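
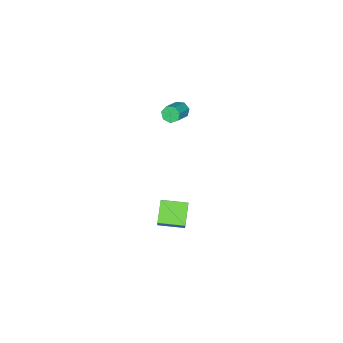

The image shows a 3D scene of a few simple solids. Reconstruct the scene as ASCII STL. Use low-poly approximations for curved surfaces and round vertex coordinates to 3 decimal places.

solid 
facet normal -0.871 -0.117 -0.477
outer loop
vertex 1.953 -0.624 3.241
vertex 1.707 -0.325 3.617
vertex 1.938 -0.164 3.156
endloop
endfacet
facet normal 0.490 -0.143 -0.860
outer loop
vertex 1.953 -0.624 3.241
vertex 1.938 -0.164 3.156
vertex 3.059 -0.474 3.847
endloop
endfacet
facet normal 0.490 -0.143 -0.860
outer loop
vertex 3.059 -0.474 3.847
vertex 1.938 -0.164 3.156
vertex 3.044 -0.014 3.762
endloop
endfacet
facet normal 0.871 0.117 0.477
outer loop
vertex 3.059 -0.474 3.847
vertex 3.044 -0.014 3.762
vertex 2.813 -0.175 4.223
endloop
endfacet
facet normal -0.871 -0.118 -0.478
outer loop
vertex 1.938 -0.164 3.156
vertex 1.707 -0.325 3.617
vertex 1.748 0.176 3.418
endloop
endfacet
facet normal 0.280 0.679 -0.679
outer loop
vertex 1.938 -0.164 3.156
vertex 1.748 0.176 3.418
vertex 3.044 -0.014 3.762
endloop
endfacet
facet normal 0.280 0.680 -0.678
outer loop
vertex 3.044 -0.014 3.762
vertex 1.748 0.176 3.418
vertex 2.854 0.325 4.024
endloop
endfacet
facet normal 0.870 0.119 0.478
outer loop
vertex 3.044 -0.014 3.762
vertex 2.854 0.325 4.024
vertex 2.813 -0.175 4.223
endloop
endfacet
facet normal -0.871 -0.118 -0.476
outer loop
vertex 1.748 0.176 3.418
vertex 1.707 -0.325 3.617
vertex 1.528 0.138 3.83
endloop
endfacet
facet normal -0.142 0.990 0.016
outer loop
vertex 1.748 0.176 3.418
vertex 1.528 0.138 3.83
vertex 2.854 0.325 4.024
endloop
endfacet
facet normal -0.142 0.990 0.013
outer loop
vertex 2.854 0.325 4.024
vertex 1.528 0.138 3.83
vertex 2.634 0.288 4.436
endloop
endfacet
facet normal 0.872 0.118 0.476
outer loop
vertex 2.854 0.325 4.024
vertex 2.634 0.288 4.436
vertex 2.813 -0.175 4.223
endloop
endfacet
facet normal -0.871 -0.117 -0.478
outer loop
vertex 1.528 0.138 3.83
vertex 1.707 -0.325 3.617
vertex 1.442 -0.248 4.081
endloop
endfacet
facet normal -0.457 0.554 0.696
outer loop
vertex 1.528 0.138 3.83
vertex 1.442 -0.248 4.081
vertex 2.634 0.288 4.436
endloop
endfacet
facet normal -0.456 0.553 0.697
outer loop
vertex 2.634 0.288 4.436
vertex 1.442 -0.248 4.081
vertex 2.548 -0.099 4.687
endloop
endfacet
facet normal 0.871 0.117 0.478
outer loop
vertex 2.634 0.288 4.436
vertex 2.548 -0.099 4.687
vertex 2.813 -0.175 4.223
endloop
endfacet
facet normal -0.871 -0.118 -0.478
outer loop
vertex 1.442 -0.248 4.081
vertex 1.707 -0.325 3.617
vertex 1.556 -0.692 3.983
endloop
endfacet
facet normal -0.427 -0.298 0.853
outer loop
vertex 1.442 -0.248 4.081
vertex 1.556 -0.692 3.983
vertex 2.548 -0.099 4.687
endloop
endfacet
facet normal -0.427 -0.299 0.853
outer loop
vertex 2.548 -0.099 4.687
vertex 1.556 -0.692 3.983
vertex 2.662 -0.542 4.589
endloop
endfacet
facet normal 0.870 0.118 0.478
outer loop
vertex 2.548 -0.099 4.687
vertex 2.662 -0.542 4.589
vertex 2.813 -0.175 4.223
endloop
endfacet
facet normal -0.870 -0.118 -0.478
outer loop
vertex 1.556 -0.692 3.983
vertex 1.707 -0.325 3.617
vertex 1.784 -0.859 3.609
endloop
endfacet
facet normal -0.076 -0.927 0.368
outer loop
vertex 1.556 -0.692 3.983
vertex 1.784 -0.859 3.609
vertex 2.662 -0.542 4.589
endloop
endfacet
facet normal -0.077 -0.926 0.369
outer loop
vertex 2.662 -0.542 4.589
vertex 1.784 -0.859 3.609
vertex 2.89 -0.71 4.215
endloop
endfacet
facet normal 0.871 0.118 0.478
outer loop
vertex 2.662 -0.542 4.589
vertex 2.89 -0.71 4.215
vertex 2.813 -0.175 4.223
endloop
endfacet
facet normal -0.871 -0.119 -0.476
outer loop
vertex 1.784 -0.859 3.609
vertex 1.707 -0.325 3.617
vertex 1.953 -0.624 3.241
endloop
endfacet
facet normal 0.332 -0.857 -0.395
outer loop
vertex 1.784 -0.859 3.609
vertex 1.953 -0.624 3.241
vertex 2.89 -0.71 4.215
endloop
endfacet
facet normal 0.333 -0.856 -0.396
outer loop
vertex 2.89 -0.71 4.215
vertex 1.953 -0.624 3.241
vertex 3.059 -0.474 3.847
endloop
endfacet
facet normal 0.871 0.118 0.476
outer loop
vertex 2.89 -0.71 4.215
vertex 3.059 -0.474 3.847
vertex 2.813 -0.175 4.223
endloop
endfacet
facet normal -0.755 -0.384 0.532
outer loop
vertex 3.836 -0.101 -2.557
vertex 3.103 1.192 -2.664
vertex 3.441 -0.388 -3.325
endloop
endfacet
facet normal 0.491 -0.868 0.072
outer loop
vertex 4.537 0.168 -4.096
vertex 3.836 -0.101 -2.557
vertex 3.441 -0.388 -3.325
endloop
endfacet
facet normal -0.756 -0.384 0.530
outer loop
vertex 3.441 -0.388 -3.325
vertex 3.103 1.192 -2.664
vertex 2.709 0.905 -3.433
endloop
endfacet
facet normal -0.433 -0.316 -0.844
outer loop
vertex 2.709 0.905 -3.433
vertex 4.537 0.168 -4.096
vertex 3.441 -0.388 -3.325
endloop
endfacet
facet normal 0.434 0.316 0.844
outer loop
vertex 3.836 -0.101 -2.557
vertex 4.199 1.748 -3.435
vertex 3.103 1.192 -2.664
endloop
endfacet
facet normal 0.491 -0.868 0.072
outer loop
vertex 4.931 0.455 -3.327
vertex 3.836 -0.101 -2.557
vertex 4.537 0.168 -4.096
endloop
endfacet
facet normal 0.433 0.316 0.844
outer loop
vertex 4.931 0.455 -3.327
vertex 4.199 1.748 -3.435
vertex 3.836 -0.101 -2.557
endloop
endfacet
facet normal -0.491 0.868 -0.072
outer loop
vertex 3.103 1.192 -2.664
vertex 4.199 1.748 -3.435
vertex 2.709 0.905 -3.433
endloop
endfacet
facet normal -0.433 -0.316 -0.844
outer loop
vertex 3.804 1.461 -4.203
vertex 4.537 0.168 -4.096
vertex 2.709 0.905 -3.433
endloop
endfacet
facet normal -0.491 0.868 -0.072
outer loop
vertex 2.709 0.905 -3.433
vertex 4.199 1.748 -3.435
vertex 3.804 1.461 -4.203
endloop
endfacet
facet normal 0.755 0.384 -0.531
outer loop
vertex 3.804 1.461 -4.203
vertex 4.931 0.455 -3.327
vertex 4.537 0.168 -4.096
endloop
endfacet
facet normal 0.755 0.383 -0.532
outer loop
vertex 4.199 1.748 -3.435
vertex 4.931 0.455 -3.327
vertex 3.804 1.461 -4.203
endloop
endfacet

endsolid


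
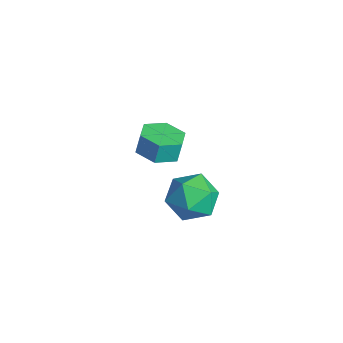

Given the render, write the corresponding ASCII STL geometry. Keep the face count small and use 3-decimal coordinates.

solid 
facet normal -0.441 0.888 0.135
outer loop
vertex 2.482 -0.058 1.607
vertex 1.415 -0.554 1.384
vertex 1.834 -0.516 2.506
endloop
endfacet
facet normal 0.149 0.833 0.532
outer loop
vertex 2.482 -0.058 1.607
vertex 1.834 -0.516 2.506
vertex 3.018 -0.702 2.465
endloop
endfacet
facet normal 0.699 0.709 0.095
outer loop
vertex 2.482 -0.058 1.607
vertex 3.018 -0.702 2.465
vertex 3.33 -0.855 1.317
endloop
endfacet
facet normal 0.449 0.686 -0.572
outer loop
vertex 2.482 -0.058 1.607
vertex 3.33 -0.855 1.317
vertex 2.339 -0.763 0.649
endloop
endfacet
facet normal -0.256 0.796 -0.548
outer loop
vertex 2.482 -0.058 1.607
vertex 2.339 -0.763 0.649
vertex 1.415 -0.554 1.384
endloop
endfacet
facet normal 0.075 0.267 0.961
outer loop
vertex 3.018 -0.702 2.465
vertex 1.834 -0.516 2.506
vertex 2.281 -1.597 2.771
endloop
endfacet
facet normal -0.880 0.355 0.316
outer loop
vertex 1.834 -0.516 2.506
vertex 1.415 -0.554 1.384
vertex 1.29 -1.505 2.103
endloop
endfacet
facet normal -0.580 0.208 -0.788
outer loop
vertex 1.415 -0.554 1.384
vertex 2.339 -0.763 0.649
vertex 1.602 -1.658 0.955
endloop
endfacet
facet normal 0.561 0.029 -0.828
outer loop
vertex 2.339 -0.763 0.649
vertex 3.33 -0.855 1.317
vertex 2.786 -1.844 0.914
endloop
endfacet
facet normal 0.965 0.065 0.254
outer loop
vertex 3.33 -0.855 1.317
vertex 3.018 -0.702 2.465
vertex 3.205 -1.806 2.036
endloop
endfacet
facet normal -0.449 -0.686 0.572
outer loop
vertex 2.138 -2.302 1.813
vertex 2.281 -1.597 2.771
vertex 1.29 -1.505 2.103
endloop
endfacet
facet normal -0.699 -0.709 -0.095
outer loop
vertex 2.138 -2.302 1.813
vertex 1.29 -1.505 2.103
vertex 1.602 -1.658 0.955
endloop
endfacet
facet normal -0.149 -0.833 -0.532
outer loop
vertex 2.138 -2.302 1.813
vertex 1.602 -1.658 0.955
vertex 2.786 -1.844 0.914
endloop
endfacet
facet normal 0.441 -0.888 -0.135
outer loop
vertex 2.138 -2.302 1.813
vertex 2.786 -1.844 0.914
vertex 3.205 -1.806 2.036
endloop
endfacet
facet normal 0.256 -0.796 0.548
outer loop
vertex 2.138 -2.302 1.813
vertex 3.205 -1.806 2.036
vertex 2.281 -1.597 2.771
endloop
endfacet
facet normal -0.561 -0.029 0.828
outer loop
vertex 1.29 -1.505 2.103
vertex 2.281 -1.597 2.771
vertex 1.834 -0.516 2.506
endloop
endfacet
facet normal -0.965 -0.065 -0.254
outer loop
vertex 1.602 -1.658 0.955
vertex 1.29 -1.505 2.103
vertex 1.415 -0.554 1.384
endloop
endfacet
facet normal -0.075 -0.267 -0.961
outer loop
vertex 2.786 -1.844 0.914
vertex 1.602 -1.658 0.955
vertex 2.339 -0.763 0.649
endloop
endfacet
facet normal 0.880 -0.355 -0.316
outer loop
vertex 3.205 -1.806 2.036
vertex 2.786 -1.844 0.914
vertex 3.33 -0.855 1.317
endloop
endfacet
facet normal 0.580 -0.208 0.788
outer loop
vertex 2.281 -1.597 2.771
vertex 3.205 -1.806 2.036
vertex 3.018 -0.702 2.465
endloop
endfacet
facet normal 0.075 -0.267 -0.961
outer loop
vertex -1.53 0.122 -0.182
vertex -2.482 -0.296 -0.14
vertex -2.363 0.702 -0.408
endloop
endfacet
facet normal 0.594 0.786 -0.172
outer loop
vertex -1.53 0.122 -0.182
vertex -2.363 0.702 -0.408
vertex -1.607 0.394 0.798
endloop
endfacet
facet normal 0.594 0.786 -0.172
outer loop
vertex -1.607 0.394 0.798
vertex -2.363 0.702 -0.408
vertex -2.44 0.974 0.572
endloop
endfacet
facet normal -0.075 0.267 0.961
outer loop
vertex -1.607 0.394 0.798
vertex -2.44 0.974 0.572
vertex -2.558 -0.024 0.84
endloop
endfacet
facet normal 0.075 -0.267 -0.961
outer loop
vertex -2.363 0.702 -0.408
vertex -2.482 -0.296 -0.14
vertex -3.315 0.284 -0.366
endloop
endfacet
facet normal -0.397 0.876 -0.274
outer loop
vertex -2.363 0.702 -0.408
vertex -3.315 0.284 -0.366
vertex -2.44 0.974 0.572
endloop
endfacet
facet normal -0.397 0.876 -0.274
outer loop
vertex -2.44 0.974 0.572
vertex -3.315 0.284 -0.366
vertex -3.391 0.556 0.614
endloop
endfacet
facet normal -0.075 0.267 0.961
outer loop
vertex -2.44 0.974 0.572
vertex -3.391 0.556 0.614
vertex -2.558 -0.024 0.84
endloop
endfacet
facet normal 0.075 -0.267 -0.961
outer loop
vertex -3.315 0.284 -0.366
vertex -2.482 -0.296 -0.14
vertex -3.433 -0.714 -0.098
endloop
endfacet
facet normal -0.991 0.090 -0.102
outer loop
vertex -3.315 0.284 -0.366
vertex -3.433 -0.714 -0.098
vertex -3.391 0.556 0.614
endloop
endfacet
facet normal -0.991 0.090 -0.103
outer loop
vertex -3.391 0.556 0.614
vertex -3.433 -0.714 -0.098
vertex -3.51 -0.442 0.882
endloop
endfacet
facet normal -0.075 0.267 0.961
outer loop
vertex -3.391 0.556 0.614
vertex -3.51 -0.442 0.882
vertex -2.558 -0.024 0.84
endloop
endfacet
facet normal 0.075 -0.267 -0.961
outer loop
vertex -3.433 -0.714 -0.098
vertex -2.482 -0.296 -0.14
vertex -2.6 -1.294 0.128
endloop
endfacet
facet normal -0.594 -0.786 0.172
outer loop
vertex -3.433 -0.714 -0.098
vertex -2.6 -1.294 0.128
vertex -3.51 -0.442 0.882
endloop
endfacet
facet normal -0.594 -0.786 0.172
outer loop
vertex -3.51 -0.442 0.882
vertex -2.6 -1.294 0.128
vertex -2.677 -1.022 1.108
endloop
endfacet
facet normal -0.075 0.267 0.961
outer loop
vertex -3.51 -0.442 0.882
vertex -2.677 -1.022 1.108
vertex -2.558 -0.024 0.84
endloop
endfacet
facet normal 0.075 -0.267 -0.961
outer loop
vertex -2.6 -1.294 0.128
vertex -2.482 -0.296 -0.14
vertex -1.649 -0.876 0.086
endloop
endfacet
facet normal 0.397 -0.876 0.274
outer loop
vertex -2.6 -1.294 0.128
vertex -1.649 -0.876 0.086
vertex -2.677 -1.022 1.108
endloop
endfacet
facet normal 0.397 -0.876 0.274
outer loop
vertex -2.677 -1.022 1.108
vertex -1.649 -0.876 0.086
vertex -1.725 -0.604 1.066
endloop
endfacet
facet normal -0.075 0.267 0.961
outer loop
vertex -2.677 -1.022 1.108
vertex -1.725 -0.604 1.066
vertex -2.558 -0.024 0.84
endloop
endfacet
facet normal 0.075 -0.267 -0.961
outer loop
vertex -1.649 -0.876 0.086
vertex -2.482 -0.296 -0.14
vertex -1.53 0.122 -0.182
endloop
endfacet
facet normal 0.991 -0.091 0.102
outer loop
vertex -1.649 -0.876 0.086
vertex -1.53 0.122 -0.182
vertex -1.725 -0.604 1.066
endloop
endfacet
facet normal 0.991 -0.090 0.103
outer loop
vertex -1.725 -0.604 1.066
vertex -1.53 0.122 -0.182
vertex -1.607 0.394 0.798
endloop
endfacet
facet normal -0.075 0.267 0.961
outer loop
vertex -1.725 -0.604 1.066
vertex -1.607 0.394 0.798
vertex -2.558 -0.024 0.84
endloop
endfacet

endsolid


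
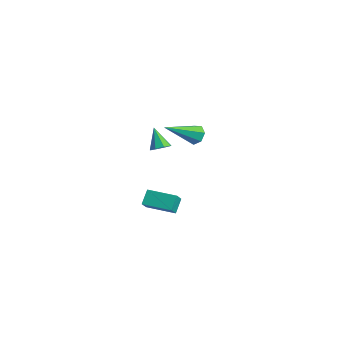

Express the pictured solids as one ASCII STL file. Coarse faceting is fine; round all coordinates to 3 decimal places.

solid 
facet normal -0.366 0.553 0.748
outer loop
vertex -2.98 2.26 -2.072
vertex -1.832 3.171 -2.183
vertex -3.43 2.755 -2.658
endloop
endfacet
facet normal -0.781 -0.620 0.076
outer loop
vertex -3.108 2.269 -3.317
vertex -2.98 2.26 -2.072
vertex -3.43 2.755 -2.658
endloop
endfacet
facet normal -0.366 0.553 0.748
outer loop
vertex -3.43 2.755 -2.658
vertex -1.832 3.171 -2.183
vertex -2.282 3.667 -2.77
endloop
endfacet
facet normal -0.507 0.557 -0.658
outer loop
vertex -2.282 3.667 -2.77
vertex -3.108 2.269 -3.317
vertex -3.43 2.755 -2.658
endloop
endfacet
facet normal 0.506 -0.557 0.658
outer loop
vertex -2.98 2.26 -2.072
vertex -1.51 2.685 -2.842
vertex -1.832 3.171 -2.183
endloop
endfacet
facet normal -0.782 -0.619 0.076
outer loop
vertex -2.658 1.773 -2.73
vertex -2.98 2.26 -2.072
vertex -3.108 2.269 -3.317
endloop
endfacet
facet normal 0.506 -0.556 0.659
outer loop
vertex -2.658 1.773 -2.73
vertex -1.51 2.685 -2.842
vertex -2.98 2.26 -2.072
endloop
endfacet
facet normal 0.781 0.620 -0.075
outer loop
vertex -1.832 3.171 -2.183
vertex -1.51 2.685 -2.842
vertex -2.282 3.667 -2.77
endloop
endfacet
facet normal -0.505 0.557 -0.659
outer loop
vertex -1.96 3.18 -3.428
vertex -3.108 2.269 -3.317
vertex -2.282 3.667 -2.77
endloop
endfacet
facet normal 0.781 0.620 -0.076
outer loop
vertex -2.282 3.667 -2.77
vertex -1.51 2.685 -2.842
vertex -1.96 3.18 -3.428
endloop
endfacet
facet normal 0.366 -0.553 -0.748
outer loop
vertex -1.96 3.18 -3.428
vertex -2.658 1.773 -2.73
vertex -3.108 2.269 -3.317
endloop
endfacet
facet normal 0.366 -0.553 -0.748
outer loop
vertex -1.51 2.685 -2.842
vertex -2.658 1.773 -2.73
vertex -1.96 3.18 -3.428
endloop
endfacet
facet normal -0.045 0.865 -0.500
outer loop
vertex -2.689 4.579 0.404
vertex -2.917 4.842 0.88
vertex -2.35 4.784 0.728
endloop
endfacet
facet normal 0.735 -0.510 -0.446
outer loop
vertex -2.689 4.579 0.404
vertex -2.35 4.784 0.728
vertex -2.823 3.078 1.9
endloop
endfacet
facet normal -0.045 0.865 -0.500
outer loop
vertex -2.35 4.784 0.728
vertex -2.917 4.842 0.88
vertex -2.438 5.033 1.167
endloop
endfacet
facet normal 0.964 -0.097 0.248
outer loop
vertex -2.35 4.784 0.728
vertex -2.438 5.033 1.167
vertex -2.823 3.078 1.9
endloop
endfacet
facet normal -0.045 0.865 -0.500
outer loop
vertex -2.438 5.033 1.167
vertex -2.917 4.842 0.88
vertex -2.887 5.138 1.389
endloop
endfacet
facet normal 0.474 0.226 0.851
outer loop
vertex -2.438 5.033 1.167
vertex -2.887 5.138 1.389
vertex -2.823 3.078 1.9
endloop
endfacet
facet normal -0.046 0.865 -0.500
outer loop
vertex -2.887 5.138 1.389
vertex -2.917 4.842 0.88
vertex -3.358 5.02 1.228
endloop
endfacet
facet normal -0.363 0.214 0.907
outer loop
vertex -2.887 5.138 1.389
vertex -3.358 5.02 1.228
vertex -2.823 3.078 1.9
endloop
endfacet
facet normal -0.046 0.865 -0.500
outer loop
vertex -3.358 5.02 1.228
vertex -2.917 4.842 0.88
vertex -3.498 4.768 0.805
endloop
endfacet
facet normal -0.918 -0.123 0.377
outer loop
vertex -3.358 5.02 1.228
vertex -3.498 4.768 0.805
vertex -2.823 3.078 1.9
endloop
endfacet
facet normal -0.046 0.865 -0.499
outer loop
vertex -3.498 4.768 0.805
vertex -2.917 4.842 0.88
vertex -3.199 4.572 0.438
endloop
endfacet
facet normal -0.773 -0.532 -0.345
outer loop
vertex -3.498 4.768 0.805
vertex -3.199 4.572 0.438
vertex -2.823 3.078 1.9
endloop
endfacet
facet normal -0.045 0.865 -0.500
outer loop
vertex -3.199 4.572 0.438
vertex -2.917 4.842 0.88
vertex -2.689 4.579 0.404
endloop
endfacet
facet normal -0.038 -0.704 -0.709
outer loop
vertex -3.199 4.572 0.438
vertex -2.689 4.579 0.404
vertex -2.823 3.078 1.9
endloop
endfacet
facet normal 0.555 -0.033 -0.831
outer loop
vertex 1.548 0.816 3.383
vertex 1.207 0.521 3.167
vertex 1.28 1.015 3.196
endloop
endfacet
facet normal 0.207 0.803 0.559
outer loop
vertex 1.548 0.816 3.383
vertex 1.28 1.015 3.196
vertex 0.573 0.559 4.113
endloop
endfacet
facet normal 0.555 -0.033 -0.831
outer loop
vertex 1.28 1.015 3.196
vertex 1.207 0.521 3.167
vertex 0.969 0.925 2.992
endloop
endfacet
facet normal -0.373 0.913 0.166
outer loop
vertex 1.28 1.015 3.196
vertex 0.969 0.925 2.992
vertex 0.573 0.559 4.113
endloop
endfacet
facet normal 0.556 -0.032 -0.830
outer loop
vertex 0.969 0.925 2.992
vertex 1.207 0.521 3.167
vertex 0.798 0.598 2.89
endloop
endfacet
facet normal -0.858 0.493 -0.142
outer loop
vertex 0.969 0.925 2.992
vertex 0.798 0.598 2.89
vertex 0.573 0.559 4.113
endloop
endfacet
facet normal 0.556 -0.032 -0.830
outer loop
vertex 0.798 0.598 2.89
vertex 1.207 0.521 3.167
vertex 0.866 0.227 2.95
endloop
endfacet
facet normal -0.961 -0.206 -0.183
outer loop
vertex 0.798 0.598 2.89
vertex 0.866 0.227 2.95
vertex 0.573 0.559 4.113
endloop
endfacet
facet normal 0.556 -0.032 -0.831
outer loop
vertex 0.866 0.227 2.95
vertex 1.207 0.521 3.167
vertex 1.134 0.028 3.137
endloop
endfacet
facet normal -0.624 -0.779 0.065
outer loop
vertex 0.866 0.227 2.95
vertex 1.134 0.028 3.137
vertex 0.573 0.559 4.113
endloop
endfacet
facet normal 0.556 -0.032 -0.830
outer loop
vertex 1.134 0.028 3.137
vertex 1.207 0.521 3.167
vertex 1.445 0.118 3.342
endloop
endfacet
facet normal -0.045 -0.888 0.458
outer loop
vertex 1.134 0.028 3.137
vertex 1.445 0.118 3.342
vertex 0.573 0.559 4.113
endloop
endfacet
facet normal 0.556 -0.032 -0.830
outer loop
vertex 1.445 0.118 3.342
vertex 1.207 0.521 3.167
vertex 1.616 0.444 3.444
endloop
endfacet
facet normal 0.439 -0.470 0.766
outer loop
vertex 1.445 0.118 3.342
vertex 1.616 0.444 3.444
vertex 0.573 0.559 4.113
endloop
endfacet
facet normal 0.556 -0.035 -0.830
outer loop
vertex 1.616 0.444 3.444
vertex 1.207 0.521 3.167
vertex 1.548 0.816 3.383
endloop
endfacet
facet normal 0.543 0.232 0.807
outer loop
vertex 1.616 0.444 3.444
vertex 1.548 0.816 3.383
vertex 0.573 0.559 4.113
endloop
endfacet

endsolid


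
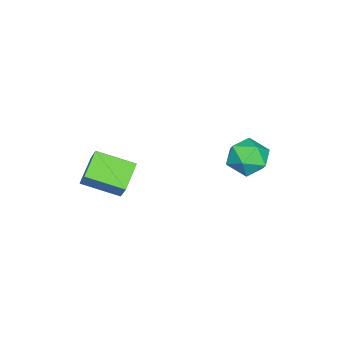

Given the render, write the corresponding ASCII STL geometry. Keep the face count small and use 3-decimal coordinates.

solid 
facet normal -0.386 -0.390 -0.836
outer loop
vertex 2.309 -3.652 -2.802
vertex 1.919 -1.932 -3.424
vertex 3.648 -3.584 -3.452
endloop
endfacet
facet normal 0.208 -0.920 0.332
outer loop
vertex 4.081 -3.148 -2.516
vertex 2.309 -3.652 -2.802
vertex 3.648 -3.584 -3.452
endloop
endfacet
facet normal -0.386 -0.390 -0.836
outer loop
vertex 3.648 -3.584 -3.452
vertex 1.919 -1.932 -3.424
vertex 3.258 -1.864 -4.074
endloop
endfacet
facet normal 0.898 0.046 -0.437
outer loop
vertex 3.258 -1.864 -4.074
vertex 4.081 -3.148 -2.516
vertex 3.648 -3.584 -3.452
endloop
endfacet
facet normal -0.898 -0.046 0.437
outer loop
vertex 2.309 -3.652 -2.802
vertex 2.352 -1.496 -2.488
vertex 1.919 -1.932 -3.424
endloop
endfacet
facet normal 0.208 -0.920 0.332
outer loop
vertex 2.742 -3.216 -1.866
vertex 2.309 -3.652 -2.802
vertex 4.081 -3.148 -2.516
endloop
endfacet
facet normal -0.898 -0.046 0.437
outer loop
vertex 2.742 -3.216 -1.866
vertex 2.352 -1.496 -2.488
vertex 2.309 -3.652 -2.802
endloop
endfacet
facet normal -0.208 0.920 -0.332
outer loop
vertex 1.919 -1.932 -3.424
vertex 2.352 -1.496 -2.488
vertex 3.258 -1.864 -4.074
endloop
endfacet
facet normal 0.898 0.046 -0.437
outer loop
vertex 3.691 -1.428 -3.138
vertex 4.081 -3.148 -2.516
vertex 3.258 -1.864 -4.074
endloop
endfacet
facet normal -0.208 0.920 -0.332
outer loop
vertex 3.258 -1.864 -4.074
vertex 2.352 -1.496 -2.488
vertex 3.691 -1.428 -3.138
endloop
endfacet
facet normal 0.386 0.390 0.836
outer loop
vertex 3.691 -1.428 -3.138
vertex 2.742 -3.216 -1.866
vertex 4.081 -3.148 -2.516
endloop
endfacet
facet normal 0.386 0.390 0.836
outer loop
vertex 2.352 -1.496 -2.488
vertex 2.742 -3.216 -1.866
vertex 3.691 -1.428 -3.138
endloop
endfacet
facet normal -0.518 0.406 0.753
outer loop
vertex -0.933 3.322 -2.578
vertex -0.995 2.362 -2.103
vertex -0.171 3.014 -1.888
endloop
endfacet
facet normal -0.067 0.881 0.468
outer loop
vertex -0.933 3.322 -2.578
vertex -0.171 3.014 -1.888
vertex 0.099 3.517 -2.797
endloop
endfacet
facet normal -0.227 0.947 -0.226
outer loop
vertex -0.933 3.322 -2.578
vertex 0.099 3.517 -2.797
vertex -0.558 3.175 -3.572
endloop
endfacet
facet normal -0.775 0.514 -0.368
outer loop
vertex -0.933 3.322 -2.578
vertex -0.558 3.175 -3.572
vertex -1.234 2.462 -3.144
endloop
endfacet
facet normal -0.955 0.179 0.236
outer loop
vertex -0.933 3.322 -2.578
vertex -1.234 2.462 -3.144
vertex -0.995 2.362 -2.103
endloop
endfacet
facet normal 0.593 0.617 0.517
outer loop
vertex 0.099 3.517 -2.797
vertex -0.171 3.014 -1.888
vertex 0.674 2.678 -2.456
endloop
endfacet
facet normal -0.135 -0.152 0.979
outer loop
vertex -0.171 3.014 -1.888
vertex -0.995 2.362 -2.103
vertex -0.002 1.965 -2.028
endloop
endfacet
facet normal -0.843 -0.519 0.144
outer loop
vertex -0.995 2.362 -2.103
vertex -1.234 2.462 -3.144
vertex -0.659 1.623 -2.803
endloop
endfacet
facet normal -0.552 0.022 -0.834
outer loop
vertex -1.234 2.462 -3.144
vertex -0.558 3.175 -3.572
vertex -0.389 2.126 -3.712
endloop
endfacet
facet normal 0.335 0.724 -0.603
outer loop
vertex -0.558 3.175 -3.572
vertex 0.099 3.517 -2.797
vertex 0.435 2.778 -3.497
endloop
endfacet
facet normal 0.775 -0.514 0.368
outer loop
vertex 0.373 1.818 -3.022
vertex 0.674 2.678 -2.456
vertex -0.002 1.965 -2.028
endloop
endfacet
facet normal 0.227 -0.947 0.226
outer loop
vertex 0.373 1.818 -3.022
vertex -0.002 1.965 -2.028
vertex -0.659 1.623 -2.803
endloop
endfacet
facet normal 0.067 -0.881 -0.468
outer loop
vertex 0.373 1.818 -3.022
vertex -0.659 1.623 -2.803
vertex -0.389 2.126 -3.712
endloop
endfacet
facet normal 0.518 -0.406 -0.753
outer loop
vertex 0.373 1.818 -3.022
vertex -0.389 2.126 -3.712
vertex 0.435 2.778 -3.497
endloop
endfacet
facet normal 0.955 -0.179 -0.236
outer loop
vertex 0.373 1.818 -3.022
vertex 0.435 2.778 -3.497
vertex 0.674 2.678 -2.456
endloop
endfacet
facet normal 0.552 -0.022 0.834
outer loop
vertex -0.002 1.965 -2.028
vertex 0.674 2.678 -2.456
vertex -0.171 3.014 -1.888
endloop
endfacet
facet normal -0.335 -0.724 0.603
outer loop
vertex -0.659 1.623 -2.803
vertex -0.002 1.965 -2.028
vertex -0.995 2.362 -2.103
endloop
endfacet
facet normal -0.593 -0.617 -0.517
outer loop
vertex -0.389 2.126 -3.712
vertex -0.659 1.623 -2.803
vertex -1.234 2.462 -3.144
endloop
endfacet
facet normal 0.135 0.152 -0.979
outer loop
vertex 0.435 2.778 -3.497
vertex -0.389 2.126 -3.712
vertex -0.558 3.175 -3.572
endloop
endfacet
facet normal 0.843 0.519 -0.144
outer loop
vertex 0.674 2.678 -2.456
vertex 0.435 2.778 -3.497
vertex 0.099 3.517 -2.797
endloop
endfacet

endsolid


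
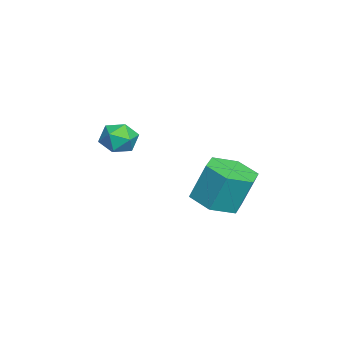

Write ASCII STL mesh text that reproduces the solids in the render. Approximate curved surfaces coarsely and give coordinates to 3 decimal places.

solid 
facet normal 0.001 -0.354 -0.935
outer loop
vertex 4.523 2.863 1.042
vertex 3.49 2.975 0.999
vertex 4.111 3.756 0.704
endloop
endfacet
facet normal 0.918 0.371 -0.140
outer loop
vertex 4.523 2.863 1.042
vertex 4.111 3.756 0.704
vertex 4.523 3.453 2.604
endloop
endfacet
facet normal 0.918 0.372 -0.140
outer loop
vertex 4.523 3.453 2.604
vertex 4.111 3.756 0.704
vertex 4.11 4.346 2.266
endloop
endfacet
facet normal -0.001 0.354 0.935
outer loop
vertex 4.523 3.453 2.604
vertex 4.11 4.346 2.266
vertex 3.49 3.565 2.561
endloop
endfacet
facet normal 0.001 -0.354 -0.935
outer loop
vertex 4.111 3.756 0.704
vertex 3.49 2.975 0.999
vertex 3.077 3.868 0.661
endloop
endfacet
facet normal 0.115 0.929 -0.351
outer loop
vertex 4.111 3.756 0.704
vertex 3.077 3.868 0.661
vertex 4.11 4.346 2.266
endloop
endfacet
facet normal 0.115 0.929 -0.351
outer loop
vertex 4.11 4.346 2.266
vertex 3.077 3.868 0.661
vertex 3.077 4.458 2.224
endloop
endfacet
facet normal 0.000 0.353 0.936
outer loop
vertex 4.11 4.346 2.266
vertex 3.077 4.458 2.224
vertex 3.49 3.565 2.561
endloop
endfacet
facet normal 0.001 -0.354 -0.935
outer loop
vertex 3.077 3.868 0.661
vertex 3.49 2.975 0.999
vertex 2.457 3.087 0.956
endloop
endfacet
facet normal -0.803 0.558 -0.211
outer loop
vertex 3.077 3.868 0.661
vertex 2.457 3.087 0.956
vertex 3.077 4.458 2.224
endloop
endfacet
facet normal -0.803 0.558 -0.211
outer loop
vertex 3.077 4.458 2.224
vertex 2.457 3.087 0.956
vertex 2.457 3.677 2.518
endloop
endfacet
facet normal -0.001 0.353 0.936
outer loop
vertex 3.077 4.458 2.224
vertex 2.457 3.677 2.518
vertex 3.49 3.565 2.561
endloop
endfacet
facet normal 0.001 -0.354 -0.935
outer loop
vertex 2.457 3.087 0.956
vertex 3.49 2.975 0.999
vertex 2.87 2.194 1.294
endloop
endfacet
facet normal -0.918 -0.371 0.140
outer loop
vertex 2.457 3.087 0.956
vertex 2.87 2.194 1.294
vertex 2.457 3.677 2.518
endloop
endfacet
facet normal -0.918 -0.371 0.139
outer loop
vertex 2.457 3.677 2.518
vertex 2.87 2.194 1.294
vertex 2.869 2.784 2.856
endloop
endfacet
facet normal -0.001 0.354 0.935
outer loop
vertex 2.457 3.677 2.518
vertex 2.869 2.784 2.856
vertex 3.49 3.565 2.561
endloop
endfacet
facet normal -0.000 -0.353 -0.936
outer loop
vertex 2.87 2.194 1.294
vertex 3.49 2.975 0.999
vertex 3.903 2.082 1.336
endloop
endfacet
facet normal -0.115 -0.929 0.351
outer loop
vertex 2.87 2.194 1.294
vertex 3.903 2.082 1.336
vertex 2.869 2.784 2.856
endloop
endfacet
facet normal -0.115 -0.929 0.351
outer loop
vertex 2.869 2.784 2.856
vertex 3.903 2.082 1.336
vertex 3.903 2.672 2.899
endloop
endfacet
facet normal -0.001 0.354 0.935
outer loop
vertex 2.869 2.784 2.856
vertex 3.903 2.672 2.899
vertex 3.49 3.565 2.561
endloop
endfacet
facet normal 0.001 -0.353 -0.936
outer loop
vertex 3.903 2.082 1.336
vertex 3.49 2.975 0.999
vertex 4.523 2.863 1.042
endloop
endfacet
facet normal 0.803 -0.558 0.211
outer loop
vertex 3.903 2.082 1.336
vertex 4.523 2.863 1.042
vertex 3.903 2.672 2.899
endloop
endfacet
facet normal 0.803 -0.558 0.211
outer loop
vertex 3.903 2.672 2.899
vertex 4.523 2.863 1.042
vertex 4.523 3.453 2.604
endloop
endfacet
facet normal -0.001 0.354 0.935
outer loop
vertex 3.903 2.672 2.899
vertex 4.523 3.453 2.604
vertex 3.49 3.565 2.561
endloop
endfacet
facet normal -0.812 0.584 0.012
outer loop
vertex 0.553 -0.585 2.428
vertex 0.447 -0.748 3.214
vertex 0.899 -0.115 2.99
endloop
endfacet
facet normal -0.340 0.814 -0.471
outer loop
vertex 0.553 -0.585 2.428
vertex 0.899 -0.115 2.99
vertex 1.313 -0.326 2.327
endloop
endfacet
facet normal -0.220 0.283 -0.934
outer loop
vertex 0.553 -0.585 2.428
vertex 1.313 -0.326 2.327
vertex 1.117 -1.09 2.142
endloop
endfacet
facet normal -0.619 -0.275 -0.735
outer loop
vertex 0.553 -0.585 2.428
vertex 1.117 -1.09 2.142
vertex 0.582 -1.35 2.69
endloop
endfacet
facet normal -0.984 -0.089 -0.151
outer loop
vertex 0.553 -0.585 2.428
vertex 0.582 -1.35 2.69
vertex 0.447 -0.748 3.214
endloop
endfacet
facet normal 0.273 0.953 -0.133
outer loop
vertex 1.313 -0.326 2.327
vertex 0.899 -0.115 2.99
vertex 1.678 -0.33 3.05
endloop
endfacet
facet normal -0.490 0.580 0.650
outer loop
vertex 0.899 -0.115 2.99
vertex 0.447 -0.748 3.214
vertex 1.143 -0.59 3.598
endloop
endfacet
facet normal -0.770 -0.508 0.386
outer loop
vertex 0.447 -0.748 3.214
vertex 0.582 -1.35 2.69
vertex 0.947 -1.354 3.413
endloop
endfacet
facet normal -0.180 -0.809 -0.560
outer loop
vertex 0.582 -1.35 2.69
vertex 1.117 -1.09 2.142
vertex 1.361 -1.565 2.75
endloop
endfacet
facet normal 0.464 0.094 -0.881
outer loop
vertex 1.117 -1.09 2.142
vertex 1.313 -0.326 2.327
vertex 1.813 -0.932 2.526
endloop
endfacet
facet normal 0.619 0.275 0.735
outer loop
vertex 1.707 -1.095 3.312
vertex 1.678 -0.33 3.05
vertex 1.143 -0.59 3.598
endloop
endfacet
facet normal 0.220 -0.283 0.934
outer loop
vertex 1.707 -1.095 3.312
vertex 1.143 -0.59 3.598
vertex 0.947 -1.354 3.413
endloop
endfacet
facet normal 0.340 -0.814 0.471
outer loop
vertex 1.707 -1.095 3.312
vertex 0.947 -1.354 3.413
vertex 1.361 -1.565 2.75
endloop
endfacet
facet normal 0.812 -0.584 -0.012
outer loop
vertex 1.707 -1.095 3.312
vertex 1.361 -1.565 2.75
vertex 1.813 -0.932 2.526
endloop
endfacet
facet normal 0.984 0.089 0.151
outer loop
vertex 1.707 -1.095 3.312
vertex 1.813 -0.932 2.526
vertex 1.678 -0.33 3.05
endloop
endfacet
facet normal 0.180 0.809 0.560
outer loop
vertex 1.143 -0.59 3.598
vertex 1.678 -0.33 3.05
vertex 0.899 -0.115 2.99
endloop
endfacet
facet normal -0.464 -0.094 0.881
outer loop
vertex 0.947 -1.354 3.413
vertex 1.143 -0.59 3.598
vertex 0.447 -0.748 3.214
endloop
endfacet
facet normal -0.273 -0.953 0.133
outer loop
vertex 1.361 -1.565 2.75
vertex 0.947 -1.354 3.413
vertex 0.582 -1.35 2.69
endloop
endfacet
facet normal 0.490 -0.580 -0.650
outer loop
vertex 1.813 -0.932 2.526
vertex 1.361 -1.565 2.75
vertex 1.117 -1.09 2.142
endloop
endfacet
facet normal 0.770 0.508 -0.386
outer loop
vertex 1.678 -0.33 3.05
vertex 1.813 -0.932 2.526
vertex 1.313 -0.326 2.327
endloop
endfacet

endsolid


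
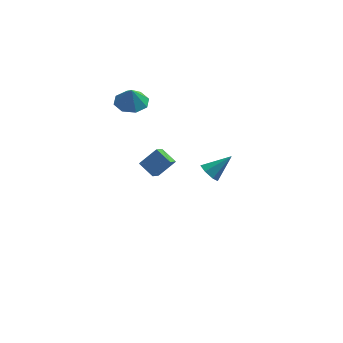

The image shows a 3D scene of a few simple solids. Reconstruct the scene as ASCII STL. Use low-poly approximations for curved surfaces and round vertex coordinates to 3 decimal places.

solid 
facet normal -0.011 0.170 -0.985
outer loop
vertex -2.093 3.519 3.017
vertex -2.617 2.678 2.878
vertex -2.848 3.637 3.046
endloop
endfacet
facet normal 0.131 0.656 0.743
outer loop
vertex -2.093 3.519 3.017
vertex -2.848 3.637 3.046
vertex -2.603 2.482 4.022
endloop
endfacet
facet normal -0.012 0.170 -0.985
outer loop
vertex -2.848 3.637 3.046
vertex -2.617 2.678 2.878
vertex -3.468 3.193 2.977
endloop
endfacet
facet normal -0.452 0.518 0.726
outer loop
vertex -2.848 3.637 3.046
vertex -3.468 3.193 2.977
vertex -2.603 2.482 4.022
endloop
endfacet
facet normal -0.012 0.170 -0.985
outer loop
vertex -3.468 3.193 2.977
vertex -2.617 2.678 2.878
vertex -3.59 2.448 2.85
endloop
endfacet
facet normal -0.765 0.016 0.644
outer loop
vertex -3.468 3.193 2.977
vertex -3.59 2.448 2.85
vertex -2.603 2.482 4.022
endloop
endfacet
facet normal -0.012 0.169 -0.986
outer loop
vertex -3.59 2.448 2.85
vertex -2.617 2.678 2.878
vertex -3.141 1.838 2.74
endloop
endfacet
facet normal -0.626 -0.559 0.544
outer loop
vertex -3.59 2.448 2.85
vertex -3.141 1.838 2.74
vertex -2.603 2.482 4.022
endloop
endfacet
facet normal -0.011 0.169 -0.986
outer loop
vertex -3.141 1.838 2.74
vertex -2.617 2.678 2.878
vertex -2.385 1.72 2.711
endloop
endfacet
facet normal -0.117 -0.867 0.485
outer loop
vertex -3.141 1.838 2.74
vertex -2.385 1.72 2.711
vertex -2.603 2.482 4.022
endloop
endfacet
facet normal -0.011 0.169 -0.986
outer loop
vertex -2.385 1.72 2.711
vertex -2.617 2.678 2.878
vertex -1.765 2.164 2.78
endloop
endfacet
facet normal 0.466 -0.729 0.501
outer loop
vertex -2.385 1.72 2.711
vertex -1.765 2.164 2.78
vertex -2.603 2.482 4.022
endloop
endfacet
facet normal -0.011 0.170 -0.985
outer loop
vertex -1.765 2.164 2.78
vertex -2.617 2.678 2.878
vertex -1.644 2.909 2.907
endloop
endfacet
facet normal 0.780 -0.226 0.584
outer loop
vertex -1.765 2.164 2.78
vertex -1.644 2.909 2.907
vertex -2.603 2.482 4.022
endloop
endfacet
facet normal -0.011 0.170 -0.985
outer loop
vertex -1.644 2.909 2.907
vertex -2.617 2.678 2.878
vertex -2.093 3.519 3.017
endloop
endfacet
facet normal 0.641 0.348 0.684
outer loop
vertex -1.644 2.909 2.907
vertex -2.093 3.519 3.017
vertex -2.603 2.482 4.022
endloop
endfacet
facet normal -0.748 -0.260 -0.611
outer loop
vertex 2.239 3.27 -4.762
vertex 1.769 3.705 -4.372
vertex 2.191 3.886 -4.965
endloop
endfacet
facet normal 0.886 -0.082 -0.457
outer loop
vertex 2.239 3.27 -4.762
vertex 2.191 3.886 -4.965
vertex 3.071 4.155 -3.308
endloop
endfacet
facet normal -0.748 -0.258 -0.611
outer loop
vertex 2.191 3.886 -4.965
vertex 1.769 3.705 -4.372
vertex 1.825 4.366 -4.72
endloop
endfacet
facet normal 0.600 0.676 -0.428
outer loop
vertex 2.191 3.886 -4.965
vertex 1.825 4.366 -4.72
vertex 3.071 4.155 -3.308
endloop
endfacet
facet normal -0.748 -0.258 -0.611
outer loop
vertex 1.825 4.366 -4.72
vertex 1.769 3.705 -4.372
vertex 1.417 4.348 -4.213
endloop
endfacet
facet normal 0.067 0.994 0.089
outer loop
vertex 1.825 4.366 -4.72
vertex 1.417 4.348 -4.213
vertex 3.071 4.155 -3.308
endloop
endfacet
facet normal -0.748 -0.259 -0.611
outer loop
vertex 1.417 4.348 -4.213
vertex 1.769 3.705 -4.372
vertex 1.275 3.845 -3.826
endloop
endfacet
facet normal -0.313 0.633 0.708
outer loop
vertex 1.417 4.348 -4.213
vertex 1.275 3.845 -3.826
vertex 3.071 4.155 -3.308
endloop
endfacet
facet normal -0.748 -0.259 -0.611
outer loop
vertex 1.275 3.845 -3.826
vertex 1.769 3.705 -4.372
vertex 1.504 3.237 -3.849
endloop
endfacet
facet normal -0.254 -0.132 0.958
outer loop
vertex 1.275 3.845 -3.826
vertex 1.504 3.237 -3.849
vertex 3.071 4.155 -3.308
endloop
endfacet
facet normal -0.748 -0.259 -0.611
outer loop
vertex 1.504 3.237 -3.849
vertex 1.769 3.705 -4.372
vertex 1.933 2.981 -4.266
endloop
endfacet
facet normal 0.201 -0.729 0.654
outer loop
vertex 1.504 3.237 -3.849
vertex 1.933 2.981 -4.266
vertex 3.071 4.155 -3.308
endloop
endfacet
facet normal -0.747 -0.259 -0.612
outer loop
vertex 1.933 2.981 -4.266
vertex 1.769 3.705 -4.372
vertex 2.239 3.27 -4.762
endloop
endfacet
facet normal 0.708 -0.706 0.025
outer loop
vertex 1.933 2.981 -4.266
vertex 2.239 3.27 -4.762
vertex 3.071 4.155 -3.308
endloop
endfacet
facet normal -0.637 0.627 0.448
outer loop
vertex -2.306 -4.09 3.302
vertex -1.397 -3.768 4.145
vertex -1.985 -3.301 2.654
endloop
endfacet
facet normal -0.710 -0.252 -0.658
outer loop
vertex -1.303 -3.972 2.175
vertex -2.306 -4.09 3.302
vertex -1.985 -3.301 2.654
endloop
endfacet
facet normal -0.638 0.627 0.448
outer loop
vertex -1.985 -3.301 2.654
vertex -1.397 -3.768 4.145
vertex -1.077 -2.979 3.497
endloop
endfacet
facet normal 0.300 0.737 -0.605
outer loop
vertex -1.077 -2.979 3.497
vertex -1.303 -3.972 2.175
vertex -1.985 -3.301 2.654
endloop
endfacet
facet normal -0.300 -0.737 0.605
outer loop
vertex -2.306 -4.09 3.302
vertex -0.715 -4.439 3.666
vertex -1.397 -3.768 4.145
endloop
endfacet
facet normal -0.710 -0.253 -0.658
outer loop
vertex -1.623 -4.761 2.823
vertex -2.306 -4.09 3.302
vertex -1.303 -3.972 2.175
endloop
endfacet
facet normal -0.300 -0.737 0.605
outer loop
vertex -1.623 -4.761 2.823
vertex -0.715 -4.439 3.666
vertex -2.306 -4.09 3.302
endloop
endfacet
facet normal 0.710 0.252 0.658
outer loop
vertex -1.397 -3.768 4.145
vertex -0.715 -4.439 3.666
vertex -1.077 -2.979 3.497
endloop
endfacet
facet normal 0.300 0.737 -0.605
outer loop
vertex -0.394 -3.65 3.018
vertex -1.303 -3.972 2.175
vertex -1.077 -2.979 3.497
endloop
endfacet
facet normal 0.709 0.252 0.658
outer loop
vertex -1.077 -2.979 3.497
vertex -0.715 -4.439 3.666
vertex -0.394 -3.65 3.018
endloop
endfacet
facet normal 0.638 -0.627 -0.448
outer loop
vertex -0.394 -3.65 3.018
vertex -1.623 -4.761 2.823
vertex -1.303 -3.972 2.175
endloop
endfacet
facet normal 0.638 -0.627 -0.447
outer loop
vertex -0.715 -4.439 3.666
vertex -1.623 -4.761 2.823
vertex -0.394 -3.65 3.018
endloop
endfacet

endsolid


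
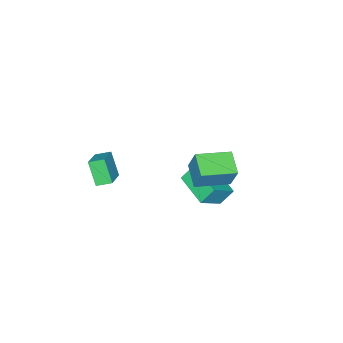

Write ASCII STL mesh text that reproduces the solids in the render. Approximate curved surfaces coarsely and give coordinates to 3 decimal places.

solid 
facet normal -0.609 -0.712 0.348
outer loop
vertex 2.576 2.472 2.267
vertex 1.082 3.609 1.978
vertex 2.431 1.941 0.925
endloop
endfacet
facet normal 0.786 -0.599 0.152
outer loop
vertex 3.278 2.931 0.442
vertex 2.576 2.472 2.267
vertex 2.431 1.941 0.925
endloop
endfacet
facet normal -0.609 -0.712 0.348
outer loop
vertex 2.431 1.941 0.925
vertex 1.082 3.609 1.978
vertex 0.937 3.078 0.636
endloop
endfacet
facet normal -0.100 -0.366 -0.925
outer loop
vertex 0.937 3.078 0.636
vertex 3.278 2.931 0.442
vertex 2.431 1.941 0.925
endloop
endfacet
facet normal 0.100 0.366 0.925
outer loop
vertex 2.576 2.472 2.267
vertex 1.929 4.599 1.495
vertex 1.082 3.609 1.978
endloop
endfacet
facet normal 0.786 -0.599 0.152
outer loop
vertex 3.423 3.462 1.784
vertex 2.576 2.472 2.267
vertex 3.278 2.931 0.442
endloop
endfacet
facet normal 0.100 0.366 0.925
outer loop
vertex 3.423 3.462 1.784
vertex 1.929 4.599 1.495
vertex 2.576 2.472 2.267
endloop
endfacet
facet normal -0.786 0.599 -0.152
outer loop
vertex 1.082 3.609 1.978
vertex 1.929 4.599 1.495
vertex 0.937 3.078 0.636
endloop
endfacet
facet normal -0.100 -0.366 -0.925
outer loop
vertex 1.784 4.068 0.153
vertex 3.278 2.931 0.442
vertex 0.937 3.078 0.636
endloop
endfacet
facet normal -0.786 0.599 -0.152
outer loop
vertex 0.937 3.078 0.636
vertex 1.929 4.599 1.495
vertex 1.784 4.068 0.153
endloop
endfacet
facet normal 0.609 0.712 -0.348
outer loop
vertex 1.784 4.068 0.153
vertex 3.423 3.462 1.784
vertex 3.278 2.931 0.442
endloop
endfacet
facet normal 0.609 0.712 -0.348
outer loop
vertex 1.929 4.599 1.495
vertex 3.423 3.462 1.784
vertex 1.784 4.068 0.153
endloop
endfacet
facet normal -0.825 -0.369 -0.428
outer loop
vertex 2.589 -3.946 -1.572
vertex 2.124 -3.245 -1.28
vertex 2.919 -3.189 -2.861
endloop
endfacet
facet normal 0.522 -0.787 -0.329
outer loop
vertex 4.116 -2.655 -2.24
vertex 2.589 -3.946 -1.572
vertex 2.919 -3.189 -2.861
endloop
endfacet
facet normal -0.825 -0.369 -0.428
outer loop
vertex 2.919 -3.189 -2.861
vertex 2.124 -3.245 -1.28
vertex 2.454 -2.489 -2.568
endloop
endfacet
facet normal 0.216 0.495 -0.841
outer loop
vertex 2.454 -2.489 -2.568
vertex 4.116 -2.655 -2.24
vertex 2.919 -3.189 -2.861
endloop
endfacet
facet normal -0.216 -0.494 0.842
outer loop
vertex 2.589 -3.946 -1.572
vertex 3.321 -2.711 -0.659
vertex 2.124 -3.245 -1.28
endloop
endfacet
facet normal 0.522 -0.787 -0.328
outer loop
vertex 3.786 -3.411 -0.952
vertex 2.589 -3.946 -1.572
vertex 4.116 -2.655 -2.24
endloop
endfacet
facet normal -0.215 -0.495 0.842
outer loop
vertex 3.786 -3.411 -0.952
vertex 3.321 -2.711 -0.659
vertex 2.589 -3.946 -1.572
endloop
endfacet
facet normal -0.522 0.787 0.328
outer loop
vertex 2.124 -3.245 -1.28
vertex 3.321 -2.711 -0.659
vertex 2.454 -2.489 -2.568
endloop
endfacet
facet normal 0.216 0.494 -0.842
outer loop
vertex 3.651 -1.954 -1.948
vertex 4.116 -2.655 -2.24
vertex 2.454 -2.489 -2.568
endloop
endfacet
facet normal -0.522 0.787 0.329
outer loop
vertex 2.454 -2.489 -2.568
vertex 3.321 -2.711 -0.659
vertex 3.651 -1.954 -1.948
endloop
endfacet
facet normal 0.825 0.369 0.428
outer loop
vertex 3.651 -1.954 -1.948
vertex 3.786 -3.411 -0.952
vertex 4.116 -2.655 -2.24
endloop
endfacet
facet normal 0.825 0.369 0.428
outer loop
vertex 3.321 -2.711 -0.659
vertex 3.786 -3.411 -0.952
vertex 3.651 -1.954 -1.948
endloop
endfacet
facet normal -0.490 0.384 0.783
outer loop
vertex -0.233 0.358 -2.174
vertex 0.506 2.177 -2.604
vertex -1.545 0.661 -3.144
endloop
endfacet
facet normal -0.367 -0.905 0.214
outer loop
vertex -0.986 0.223 -4.036
vertex -0.233 0.358 -2.174
vertex -1.545 0.661 -3.144
endloop
endfacet
facet normal -0.490 0.384 0.783
outer loop
vertex -1.545 0.661 -3.144
vertex 0.506 2.177 -2.604
vertex -0.806 2.48 -3.574
endloop
endfacet
facet normal -0.790 0.183 -0.585
outer loop
vertex -0.806 2.48 -3.574
vertex -0.986 0.223 -4.036
vertex -1.545 0.661 -3.144
endloop
endfacet
facet normal 0.790 -0.183 0.585
outer loop
vertex -0.233 0.358 -2.174
vertex 1.065 1.739 -3.496
vertex 0.506 2.177 -2.604
endloop
endfacet
facet normal -0.367 -0.905 0.214
outer loop
vertex 0.326 -0.08 -3.066
vertex -0.233 0.358 -2.174
vertex -0.986 0.223 -4.036
endloop
endfacet
facet normal 0.790 -0.183 0.585
outer loop
vertex 0.326 -0.08 -3.066
vertex 1.065 1.739 -3.496
vertex -0.233 0.358 -2.174
endloop
endfacet
facet normal 0.367 0.905 -0.214
outer loop
vertex 0.506 2.177 -2.604
vertex 1.065 1.739 -3.496
vertex -0.806 2.48 -3.574
endloop
endfacet
facet normal -0.790 0.183 -0.585
outer loop
vertex -0.247 2.042 -4.466
vertex -0.986 0.223 -4.036
vertex -0.806 2.48 -3.574
endloop
endfacet
facet normal 0.367 0.905 -0.214
outer loop
vertex -0.806 2.48 -3.574
vertex 1.065 1.739 -3.496
vertex -0.247 2.042 -4.466
endloop
endfacet
facet normal 0.490 -0.384 -0.783
outer loop
vertex -0.247 2.042 -4.466
vertex 0.326 -0.08 -3.066
vertex -0.986 0.223 -4.036
endloop
endfacet
facet normal 0.490 -0.384 -0.783
outer loop
vertex 1.065 1.739 -3.496
vertex 0.326 -0.08 -3.066
vertex -0.247 2.042 -4.466
endloop
endfacet

endsolid


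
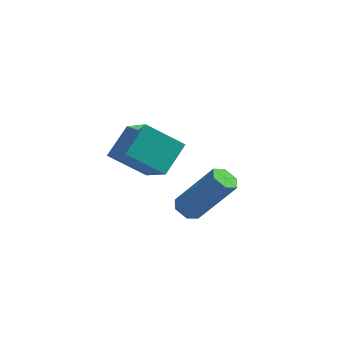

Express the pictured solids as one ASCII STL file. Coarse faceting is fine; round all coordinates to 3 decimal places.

solid 
facet normal -0.602 -0.082 -0.794
outer loop
vertex 3.718 -3.676 2.563
vertex 3.319 -3.641 2.862
vertex 3.521 -3.228 2.666
endloop
endfacet
facet normal 0.694 0.437 -0.573
outer loop
vertex 3.718 -3.676 2.563
vertex 3.521 -3.228 2.666
vertex 4.9 -3.514 4.118
endloop
endfacet
facet normal 0.694 0.437 -0.573
outer loop
vertex 4.9 -3.514 4.118
vertex 3.521 -3.228 2.666
vertex 4.703 -3.066 4.221
endloop
endfacet
facet normal 0.604 0.083 0.793
outer loop
vertex 4.9 -3.514 4.118
vertex 4.703 -3.066 4.221
vertex 4.501 -3.479 4.418
endloop
endfacet
facet normal -0.602 -0.082 -0.794
outer loop
vertex 3.521 -3.228 2.666
vertex 3.319 -3.641 2.862
vertex 3.122 -3.193 2.965
endloop
endfacet
facet normal 0.006 0.994 -0.108
outer loop
vertex 3.521 -3.228 2.666
vertex 3.122 -3.193 2.965
vertex 4.703 -3.066 4.221
endloop
endfacet
facet normal 0.006 0.994 -0.108
outer loop
vertex 4.703 -3.066 4.221
vertex 3.122 -3.193 2.965
vertex 4.304 -3.031 4.52
endloop
endfacet
facet normal 0.602 0.084 0.794
outer loop
vertex 4.703 -3.066 4.221
vertex 4.304 -3.031 4.52
vertex 4.501 -3.479 4.418
endloop
endfacet
facet normal -0.604 -0.083 -0.793
outer loop
vertex 3.122 -3.193 2.965
vertex 3.319 -3.641 2.862
vertex 2.92 -3.606 3.162
endloop
endfacet
facet normal -0.688 0.558 0.465
outer loop
vertex 3.122 -3.193 2.965
vertex 2.92 -3.606 3.162
vertex 4.304 -3.031 4.52
endloop
endfacet
facet normal -0.688 0.558 0.465
outer loop
vertex 4.304 -3.031 4.52
vertex 2.92 -3.606 3.162
vertex 4.102 -3.444 4.717
endloop
endfacet
facet normal 0.602 0.084 0.794
outer loop
vertex 4.304 -3.031 4.52
vertex 4.102 -3.444 4.717
vertex 4.501 -3.479 4.418
endloop
endfacet
facet normal -0.604 -0.083 -0.793
outer loop
vertex 2.92 -3.606 3.162
vertex 3.319 -3.641 2.862
vertex 3.117 -4.054 3.059
endloop
endfacet
facet normal -0.694 -0.437 0.573
outer loop
vertex 2.92 -3.606 3.162
vertex 3.117 -4.054 3.059
vertex 4.102 -3.444 4.717
endloop
endfacet
facet normal -0.694 -0.437 0.573
outer loop
vertex 4.102 -3.444 4.717
vertex 3.117 -4.054 3.059
vertex 4.299 -3.892 4.614
endloop
endfacet
facet normal 0.602 0.082 0.794
outer loop
vertex 4.102 -3.444 4.717
vertex 4.299 -3.892 4.614
vertex 4.501 -3.479 4.418
endloop
endfacet
facet normal -0.602 -0.084 -0.794
outer loop
vertex 3.117 -4.054 3.059
vertex 3.319 -3.641 2.862
vertex 3.516 -4.089 2.76
endloop
endfacet
facet normal -0.006 -0.994 0.108
outer loop
vertex 3.117 -4.054 3.059
vertex 3.516 -4.089 2.76
vertex 4.299 -3.892 4.614
endloop
endfacet
facet normal -0.006 -0.994 0.108
outer loop
vertex 4.299 -3.892 4.614
vertex 3.516 -4.089 2.76
vertex 4.698 -3.927 4.315
endloop
endfacet
facet normal 0.602 0.082 0.794
outer loop
vertex 4.299 -3.892 4.614
vertex 4.698 -3.927 4.315
vertex 4.501 -3.479 4.418
endloop
endfacet
facet normal -0.602 -0.084 -0.794
outer loop
vertex 3.516 -4.089 2.76
vertex 3.319 -3.641 2.862
vertex 3.718 -3.676 2.563
endloop
endfacet
facet normal 0.688 -0.558 -0.465
outer loop
vertex 3.516 -4.089 2.76
vertex 3.718 -3.676 2.563
vertex 4.698 -3.927 4.315
endloop
endfacet
facet normal 0.688 -0.558 -0.465
outer loop
vertex 4.698 -3.927 4.315
vertex 3.718 -3.676 2.563
vertex 4.9 -3.514 4.118
endloop
endfacet
facet normal 0.604 0.083 0.793
outer loop
vertex 4.698 -3.927 4.315
vertex 4.9 -3.514 4.118
vertex 4.501 -3.479 4.418
endloop
endfacet
facet normal -0.727 -0.335 0.600
outer loop
vertex 0.731 -2.407 4.032
vertex 0.966 -1.369 4.895
vertex -0.327 -1.516 3.248
endloop
endfacet
facet normal -0.172 -0.758 -0.630
outer loop
vertex 0.814 -0.991 2.305
vertex 0.731 -2.407 4.032
vertex -0.327 -1.516 3.248
endloop
endfacet
facet normal -0.727 -0.334 0.600
outer loop
vertex -0.327 -1.516 3.248
vertex 0.966 -1.369 4.895
vertex -0.092 -0.478 4.11
endloop
endfacet
facet normal -0.665 0.560 -0.493
outer loop
vertex -0.092 -0.478 4.11
vertex 0.814 -0.991 2.305
vertex -0.327 -1.516 3.248
endloop
endfacet
facet normal 0.665 -0.561 0.493
outer loop
vertex 0.731 -2.407 4.032
vertex 2.107 -0.844 3.952
vertex 0.966 -1.369 4.895
endloop
endfacet
facet normal -0.171 -0.758 -0.630
outer loop
vertex 1.872 -1.882 3.09
vertex 0.731 -2.407 4.032
vertex 0.814 -0.991 2.305
endloop
endfacet
facet normal 0.665 -0.560 0.493
outer loop
vertex 1.872 -1.882 3.09
vertex 2.107 -0.844 3.952
vertex 0.731 -2.407 4.032
endloop
endfacet
facet normal 0.171 0.758 0.629
outer loop
vertex 0.966 -1.369 4.895
vertex 2.107 -0.844 3.952
vertex -0.092 -0.478 4.11
endloop
endfacet
facet normal -0.665 0.561 -0.493
outer loop
vertex 1.049 0.047 3.168
vertex 0.814 -0.991 2.305
vertex -0.092 -0.478 4.11
endloop
endfacet
facet normal 0.171 0.758 0.630
outer loop
vertex -0.092 -0.478 4.11
vertex 2.107 -0.844 3.952
vertex 1.049 0.047 3.168
endloop
endfacet
facet normal 0.727 0.334 -0.600
outer loop
vertex 1.049 0.047 3.168
vertex 1.872 -1.882 3.09
vertex 0.814 -0.991 2.305
endloop
endfacet
facet normal 0.726 0.334 -0.600
outer loop
vertex 2.107 -0.844 3.952
vertex 1.872 -1.882 3.09
vertex 1.049 0.047 3.168
endloop
endfacet

endsolid


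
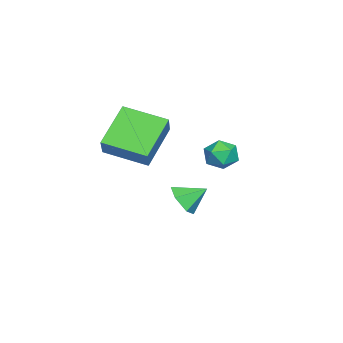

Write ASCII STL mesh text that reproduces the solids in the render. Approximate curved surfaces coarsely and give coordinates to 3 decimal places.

solid 
facet normal -0.038 0.941 0.337
outer loop
vertex -0.034 0.221 -0.778
vertex -0.43 0.028 -0.284
vertex 0.228 0.025 -0.202
endloop
endfacet
facet normal 0.584 0.812 0.011
outer loop
vertex -0.034 0.221 -0.778
vertex 0.228 0.025 -0.202
vertex 0.504 -0.166 -0.773
endloop
endfacet
facet normal 0.443 0.607 -0.659
outer loop
vertex -0.034 0.221 -0.778
vertex 0.504 -0.166 -0.773
vertex 0.017 -0.282 -1.207
endloop
endfacet
facet normal -0.264 0.610 -0.747
outer loop
vertex -0.034 0.221 -0.778
vertex 0.017 -0.282 -1.207
vertex -0.56 -0.162 -0.905
endloop
endfacet
facet normal -0.562 0.816 -0.132
outer loop
vertex -0.034 0.221 -0.778
vertex -0.56 -0.162 -0.905
vertex -0.43 0.028 -0.284
endloop
endfacet
facet normal 0.900 0.266 0.346
outer loop
vertex 0.504 -0.166 -0.773
vertex 0.228 0.025 -0.202
vertex 0.44 -0.598 -0.275
endloop
endfacet
facet normal -0.107 0.475 0.873
outer loop
vertex 0.228 0.025 -0.202
vertex -0.43 0.028 -0.284
vertex -0.137 -0.478 0.027
endloop
endfacet
facet normal -0.955 0.275 0.116
outer loop
vertex -0.43 0.028 -0.284
vertex -0.56 -0.162 -0.905
vertex -0.624 -0.594 -0.407
endloop
endfacet
facet normal -0.472 -0.058 -0.880
outer loop
vertex -0.56 -0.162 -0.905
vertex 0.017 -0.282 -1.207
vertex -0.348 -0.785 -0.978
endloop
endfacet
facet normal 0.672 -0.064 -0.737
outer loop
vertex 0.017 -0.282 -1.207
vertex 0.504 -0.166 -0.773
vertex 0.31 -0.788 -0.896
endloop
endfacet
facet normal 0.264 -0.610 0.747
outer loop
vertex -0.086 -0.981 -0.402
vertex 0.44 -0.598 -0.275
vertex -0.137 -0.478 0.027
endloop
endfacet
facet normal -0.443 -0.607 0.659
outer loop
vertex -0.086 -0.981 -0.402
vertex -0.137 -0.478 0.027
vertex -0.624 -0.594 -0.407
endloop
endfacet
facet normal -0.584 -0.812 -0.011
outer loop
vertex -0.086 -0.981 -0.402
vertex -0.624 -0.594 -0.407
vertex -0.348 -0.785 -0.978
endloop
endfacet
facet normal 0.038 -0.941 -0.337
outer loop
vertex -0.086 -0.981 -0.402
vertex -0.348 -0.785 -0.978
vertex 0.31 -0.788 -0.896
endloop
endfacet
facet normal 0.562 -0.816 0.132
outer loop
vertex -0.086 -0.981 -0.402
vertex 0.31 -0.788 -0.896
vertex 0.44 -0.598 -0.275
endloop
endfacet
facet normal 0.472 0.058 0.880
outer loop
vertex -0.137 -0.478 0.027
vertex 0.44 -0.598 -0.275
vertex 0.228 0.025 -0.202
endloop
endfacet
facet normal -0.672 0.064 0.737
outer loop
vertex -0.624 -0.594 -0.407
vertex -0.137 -0.478 0.027
vertex -0.43 0.028 -0.284
endloop
endfacet
facet normal -0.900 -0.266 -0.346
outer loop
vertex -0.348 -0.785 -0.978
vertex -0.624 -0.594 -0.407
vertex -0.56 -0.162 -0.905
endloop
endfacet
facet normal 0.107 -0.475 -0.873
outer loop
vertex 0.31 -0.788 -0.896
vertex -0.348 -0.785 -0.978
vertex 0.017 -0.282 -1.207
endloop
endfacet
facet normal 0.955 -0.275 -0.116
outer loop
vertex 0.44 -0.598 -0.275
vertex 0.31 -0.788 -0.896
vertex 0.504 -0.166 -0.773
endloop
endfacet
facet normal -0.754 0.197 0.627
outer loop
vertex -0.03 -3.743 1.271
vertex 0.061 -2.133 0.874
vertex -0.698 -3.891 0.514
endloop
endfacet
facet normal -0.056 -0.969 0.239
outer loop
vertex 0.659 -4.247 -0.614
vertex -0.03 -3.743 1.271
vertex -0.698 -3.891 0.514
endloop
endfacet
facet normal -0.754 0.197 0.627
outer loop
vertex -0.698 -3.891 0.514
vertex 0.061 -2.133 0.874
vertex -0.607 -2.282 0.117
endloop
endfacet
facet normal -0.655 -0.146 -0.742
outer loop
vertex -0.607 -2.282 0.117
vertex 0.659 -4.247 -0.614
vertex -0.698 -3.891 0.514
endloop
endfacet
facet normal 0.655 0.146 0.742
outer loop
vertex -0.03 -3.743 1.271
vertex 1.418 -2.489 -0.254
vertex 0.061 -2.133 0.874
endloop
endfacet
facet normal -0.055 -0.969 0.239
outer loop
vertex 1.327 -4.098 0.143
vertex -0.03 -3.743 1.271
vertex 0.659 -4.247 -0.614
endloop
endfacet
facet normal 0.655 0.146 0.742
outer loop
vertex 1.327 -4.098 0.143
vertex 1.418 -2.489 -0.254
vertex -0.03 -3.743 1.271
endloop
endfacet
facet normal 0.055 0.969 -0.240
outer loop
vertex 0.061 -2.133 0.874
vertex 1.418 -2.489 -0.254
vertex -0.607 -2.282 0.117
endloop
endfacet
facet normal -0.655 -0.146 -0.742
outer loop
vertex 0.75 -2.637 -1.011
vertex 0.659 -4.247 -0.614
vertex -0.607 -2.282 0.117
endloop
endfacet
facet normal 0.055 0.970 -0.238
outer loop
vertex -0.607 -2.282 0.117
vertex 1.418 -2.489 -0.254
vertex 0.75 -2.637 -1.011
endloop
endfacet
facet normal 0.754 -0.197 -0.627
outer loop
vertex 0.75 -2.637 -1.011
vertex 1.327 -4.098 0.143
vertex 0.659 -4.247 -0.614
endloop
endfacet
facet normal 0.754 -0.197 -0.627
outer loop
vertex 1.418 -2.489 -0.254
vertex 1.327 -4.098 0.143
vertex 0.75 -2.637 -1.011
endloop
endfacet
facet normal 0.252 -0.796 -0.550
outer loop
vertex -1.042 -2.219 -3.345
vertex -1.621 -2.116 -3.76
vertex -0.997 -1.801 -3.93
endloop
endfacet
facet normal 0.692 0.561 0.454
outer loop
vertex -1.042 -2.219 -3.345
vertex -0.997 -1.801 -3.93
vertex -1.879 -1.304 -3.2
endloop
endfacet
facet normal 0.253 -0.797 -0.549
outer loop
vertex -0.997 -1.801 -3.93
vertex -1.621 -2.116 -3.76
vertex -1.576 -1.699 -4.345
endloop
endfacet
facet normal 0.326 0.917 -0.230
outer loop
vertex -0.997 -1.801 -3.93
vertex -1.576 -1.699 -4.345
vertex -1.879 -1.304 -3.2
endloop
endfacet
facet normal 0.252 -0.797 -0.549
outer loop
vertex -1.576 -1.699 -4.345
vertex -1.621 -2.116 -3.76
vertex -2.201 -2.014 -4.175
endloop
endfacet
facet normal -0.497 0.771 -0.398
outer loop
vertex -1.576 -1.699 -4.345
vertex -2.201 -2.014 -4.175
vertex -1.879 -1.304 -3.2
endloop
endfacet
facet normal 0.252 -0.797 -0.549
outer loop
vertex -2.201 -2.014 -4.175
vertex -1.621 -2.116 -3.76
vertex -2.246 -2.431 -3.59
endloop
endfacet
facet normal -0.955 0.270 0.119
outer loop
vertex -2.201 -2.014 -4.175
vertex -2.246 -2.431 -3.59
vertex -1.879 -1.304 -3.2
endloop
endfacet
facet normal 0.252 -0.797 -0.549
outer loop
vertex -2.246 -2.431 -3.59
vertex -1.621 -2.116 -3.76
vertex -1.667 -2.534 -3.175
endloop
endfacet
facet normal -0.590 -0.085 0.803
outer loop
vertex -2.246 -2.431 -3.59
vertex -1.667 -2.534 -3.175
vertex -1.879 -1.304 -3.2
endloop
endfacet
facet normal 0.252 -0.797 -0.549
outer loop
vertex -1.667 -2.534 -3.175
vertex -1.621 -2.116 -3.76
vertex -1.042 -2.219 -3.345
endloop
endfacet
facet normal 0.234 0.060 0.970
outer loop
vertex -1.667 -2.534 -3.175
vertex -1.042 -2.219 -3.345
vertex -1.879 -1.304 -3.2
endloop
endfacet

endsolid


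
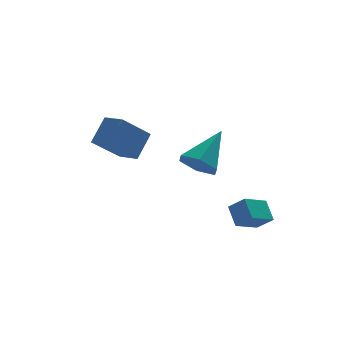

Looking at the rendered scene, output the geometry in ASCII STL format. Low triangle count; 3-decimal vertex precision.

solid 
facet normal -0.540 -0.400 -0.741
outer loop
vertex -2.838 -0.6 0.438
vertex -3.241 0.275 0.259
vertex -1.626 -0.259 -0.629
endloop
endfacet
facet normal 0.412 -0.893 0.182
outer loop
vertex -0.919 0.265 0.341
vertex -2.838 -0.6 0.438
vertex -1.626 -0.259 -0.629
endloop
endfacet
facet normal -0.540 -0.400 -0.741
outer loop
vertex -1.626 -0.259 -0.629
vertex -3.241 0.275 0.259
vertex -2.029 0.616 -0.808
endloop
endfacet
facet normal 0.734 0.206 -0.647
outer loop
vertex -2.029 0.616 -0.808
vertex -0.919 0.265 0.341
vertex -1.626 -0.259 -0.629
endloop
endfacet
facet normal -0.734 -0.206 0.647
outer loop
vertex -2.838 -0.6 0.438
vertex -2.534 0.799 1.229
vertex -3.241 0.275 0.259
endloop
endfacet
facet normal 0.412 -0.893 0.182
outer loop
vertex -2.131 -0.076 1.408
vertex -2.838 -0.6 0.438
vertex -0.919 0.265 0.341
endloop
endfacet
facet normal -0.734 -0.206 0.647
outer loop
vertex -2.131 -0.076 1.408
vertex -2.534 0.799 1.229
vertex -2.838 -0.6 0.438
endloop
endfacet
facet normal -0.412 0.893 -0.182
outer loop
vertex -3.241 0.275 0.259
vertex -2.534 0.799 1.229
vertex -2.029 0.616 -0.808
endloop
endfacet
facet normal 0.734 0.206 -0.647
outer loop
vertex -1.322 1.14 0.162
vertex -0.919 0.265 0.341
vertex -2.029 0.616 -0.808
endloop
endfacet
facet normal -0.412 0.893 -0.182
outer loop
vertex -2.029 0.616 -0.808
vertex -2.534 0.799 1.229
vertex -1.322 1.14 0.162
endloop
endfacet
facet normal 0.540 0.400 0.741
outer loop
vertex -1.322 1.14 0.162
vertex -2.131 -0.076 1.408
vertex -0.919 0.265 0.341
endloop
endfacet
facet normal 0.540 0.400 0.741
outer loop
vertex -2.534 0.799 1.229
vertex -2.131 -0.076 1.408
vertex -1.322 1.14 0.162
endloop
endfacet
facet normal -0.641 -0.427 -0.638
outer loop
vertex 2.188 1.598 -2.892
vertex 1.521 1.711 -2.298
vertex 1.697 2.353 -2.904
endloop
endfacet
facet normal 0.733 0.469 -0.493
outer loop
vertex 2.188 1.598 -2.892
vertex 1.697 2.353 -2.904
vertex 2.839 2.589 -0.982
endloop
endfacet
facet normal -0.640 -0.427 -0.638
outer loop
vertex 1.697 2.353 -2.904
vertex 1.521 1.711 -2.298
vertex 1.03 2.465 -2.31
endloop
endfacet
facet normal 0.038 0.989 -0.144
outer loop
vertex 1.697 2.353 -2.904
vertex 1.03 2.465 -2.31
vertex 2.839 2.589 -0.982
endloop
endfacet
facet normal -0.639 -0.427 -0.640
outer loop
vertex 1.03 2.465 -2.31
vertex 1.521 1.711 -2.298
vertex 0.853 1.823 -1.705
endloop
endfacet
facet normal -0.468 0.671 0.575
outer loop
vertex 1.03 2.465 -2.31
vertex 0.853 1.823 -1.705
vertex 2.839 2.589 -0.982
endloop
endfacet
facet normal -0.639 -0.427 -0.640
outer loop
vertex 0.853 1.823 -1.705
vertex 1.521 1.711 -2.298
vertex 1.344 1.069 -1.693
endloop
endfacet
facet normal -0.280 -0.167 0.945
outer loop
vertex 0.853 1.823 -1.705
vertex 1.344 1.069 -1.693
vertex 2.839 2.589 -0.982
endloop
endfacet
facet normal -0.640 -0.426 -0.639
outer loop
vertex 1.344 1.069 -1.693
vertex 1.521 1.711 -2.298
vertex 2.011 0.956 -2.286
endloop
endfacet
facet normal 0.414 -0.687 0.597
outer loop
vertex 1.344 1.069 -1.693
vertex 2.011 0.956 -2.286
vertex 2.839 2.589 -0.982
endloop
endfacet
facet normal -0.641 -0.426 -0.639
outer loop
vertex 2.011 0.956 -2.286
vertex 1.521 1.711 -2.298
vertex 2.188 1.598 -2.892
endloop
endfacet
facet normal 0.921 -0.369 -0.122
outer loop
vertex 2.011 0.956 -2.286
vertex 2.188 1.598 -2.892
vertex 2.839 2.589 -0.982
endloop
endfacet
facet normal -0.520 0.561 -0.645
outer loop
vertex 1.144 -2.432 -2.607
vertex 2.161 -2.022 -3.07
vertex 1.147 -3.17 -3.251
endloop
endfacet
facet normal -0.854 -0.344 0.390
outer loop
vertex 1.599 -3.658 -2.69
vertex 1.144 -2.432 -2.607
vertex 1.147 -3.17 -3.251
endloop
endfacet
facet normal -0.520 0.561 -0.645
outer loop
vertex 1.147 -3.17 -3.251
vertex 2.161 -2.022 -3.07
vertex 2.164 -2.761 -3.715
endloop
endfacet
facet normal 0.003 -0.753 -0.658
outer loop
vertex 2.164 -2.761 -3.715
vertex 1.599 -3.658 -2.69
vertex 1.147 -3.17 -3.251
endloop
endfacet
facet normal -0.004 0.753 0.658
outer loop
vertex 1.144 -2.432 -2.607
vertex 2.613 -2.51 -2.509
vertex 2.161 -2.022 -3.07
endloop
endfacet
facet normal -0.855 -0.344 0.390
outer loop
vertex 1.596 -2.919 -2.045
vertex 1.144 -2.432 -2.607
vertex 1.599 -3.658 -2.69
endloop
endfacet
facet normal -0.004 0.754 0.657
outer loop
vertex 1.596 -2.919 -2.045
vertex 2.613 -2.51 -2.509
vertex 1.144 -2.432 -2.607
endloop
endfacet
facet normal 0.854 0.344 -0.390
outer loop
vertex 2.161 -2.022 -3.07
vertex 2.613 -2.51 -2.509
vertex 2.164 -2.761 -3.715
endloop
endfacet
facet normal 0.005 -0.754 -0.657
outer loop
vertex 2.616 -3.248 -3.153
vertex 1.599 -3.658 -2.69
vertex 2.164 -2.761 -3.715
endloop
endfacet
facet normal 0.855 0.343 -0.390
outer loop
vertex 2.164 -2.761 -3.715
vertex 2.613 -2.51 -2.509
vertex 2.616 -3.248 -3.153
endloop
endfacet
facet normal 0.520 -0.561 0.645
outer loop
vertex 2.616 -3.248 -3.153
vertex 1.596 -2.919 -2.045
vertex 1.599 -3.658 -2.69
endloop
endfacet
facet normal 0.520 -0.561 0.645
outer loop
vertex 2.613 -2.51 -2.509
vertex 1.596 -2.919 -2.045
vertex 2.616 -3.248 -3.153
endloop
endfacet

endsolid


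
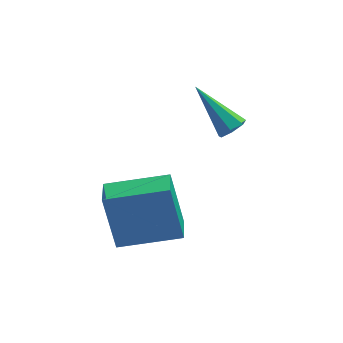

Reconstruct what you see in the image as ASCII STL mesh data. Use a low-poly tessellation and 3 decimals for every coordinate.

solid 
facet normal 0.581 -0.456 -0.674
outer loop
vertex 4.137 2.498 -1.422
vertex 3.694 2.251 -1.637
vertex 3.916 2.735 -1.773
endloop
endfacet
facet normal 0.511 0.826 0.236
outer loop
vertex 4.137 2.498 -1.422
vertex 3.916 2.735 -1.773
vertex 2.526 3.169 -0.283
endloop
endfacet
facet normal 0.581 -0.456 -0.674
outer loop
vertex 3.916 2.735 -1.773
vertex 3.694 2.251 -1.637
vertex 3.529 2.608 -2.021
endloop
endfacet
facet normal -0.083 0.933 -0.349
outer loop
vertex 3.916 2.735 -1.773
vertex 3.529 2.608 -2.021
vertex 2.526 3.169 -0.283
endloop
endfacet
facet normal 0.582 -0.456 -0.674
outer loop
vertex 3.529 2.608 -2.021
vertex 3.694 2.251 -1.637
vertex 3.266 2.212 -1.98
endloop
endfacet
facet normal -0.720 0.421 -0.551
outer loop
vertex 3.529 2.608 -2.021
vertex 3.266 2.212 -1.98
vertex 2.526 3.169 -0.283
endloop
endfacet
facet normal 0.582 -0.456 -0.674
outer loop
vertex 3.266 2.212 -1.98
vertex 3.694 2.251 -1.637
vertex 3.326 1.845 -1.68
endloop
endfacet
facet normal -0.920 -0.327 -0.216
outer loop
vertex 3.266 2.212 -1.98
vertex 3.326 1.845 -1.68
vertex 2.526 3.169 -0.283
endloop
endfacet
facet normal 0.582 -0.456 -0.673
outer loop
vertex 3.326 1.845 -1.68
vertex 3.694 2.251 -1.637
vertex 3.663 1.784 -1.347
endloop
endfacet
facet normal -0.532 -0.745 0.402
outer loop
vertex 3.326 1.845 -1.68
vertex 3.663 1.784 -1.347
vertex 2.526 3.169 -0.283
endloop
endfacet
facet normal 0.581 -0.457 -0.674
outer loop
vertex 3.663 1.784 -1.347
vertex 3.694 2.251 -1.637
vertex 4.024 2.075 -1.233
endloop
endfacet
facet normal 0.153 -0.520 0.840
outer loop
vertex 3.663 1.784 -1.347
vertex 4.024 2.075 -1.233
vertex 2.526 3.169 -0.283
endloop
endfacet
facet normal 0.581 -0.456 -0.674
outer loop
vertex 4.024 2.075 -1.233
vertex 3.694 2.251 -1.637
vertex 4.137 2.498 -1.422
endloop
endfacet
facet normal 0.616 0.178 0.767
outer loop
vertex 4.024 2.075 -1.233
vertex 4.137 2.498 -1.422
vertex 2.526 3.169 -0.283
endloop
endfacet
facet normal -0.980 -0.024 -0.196
outer loop
vertex -0.414 -1.626 -1.28
vertex -0.393 -0.641 -1.505
vertex -0.006 -2.088 -3.266
endloop
endfacet
facet normal -0.021 -0.975 0.222
outer loop
vertex 2.053 -2.039 -2.855
vertex -0.414 -1.626 -1.28
vertex -0.006 -2.088 -3.266
endloop
endfacet
facet normal -0.980 -0.024 -0.196
outer loop
vertex -0.006 -2.088 -3.266
vertex -0.393 -0.641 -1.505
vertex 0.015 -1.104 -3.491
endloop
endfacet
facet normal 0.196 -0.223 -0.955
outer loop
vertex 0.015 -1.104 -3.491
vertex 2.053 -2.039 -2.855
vertex -0.006 -2.088 -3.266
endloop
endfacet
facet normal -0.196 0.222 0.955
outer loop
vertex -0.414 -1.626 -1.28
vertex 1.666 -0.592 -1.094
vertex -0.393 -0.641 -1.505
endloop
endfacet
facet normal -0.021 -0.975 0.223
outer loop
vertex 1.645 -1.576 -0.869
vertex -0.414 -1.626 -1.28
vertex 2.053 -2.039 -2.855
endloop
endfacet
facet normal -0.196 0.223 0.955
outer loop
vertex 1.645 -1.576 -0.869
vertex 1.666 -0.592 -1.094
vertex -0.414 -1.626 -1.28
endloop
endfacet
facet normal 0.021 0.975 -0.223
outer loop
vertex -0.393 -0.641 -1.505
vertex 1.666 -0.592 -1.094
vertex 0.015 -1.104 -3.491
endloop
endfacet
facet normal 0.196 -0.222 -0.955
outer loop
vertex 2.074 -1.054 -3.08
vertex 2.053 -2.039 -2.855
vertex 0.015 -1.104 -3.491
endloop
endfacet
facet normal 0.021 0.975 -0.222
outer loop
vertex 0.015 -1.104 -3.491
vertex 1.666 -0.592 -1.094
vertex 2.074 -1.054 -3.08
endloop
endfacet
facet normal 0.980 0.024 0.196
outer loop
vertex 2.074 -1.054 -3.08
vertex 1.645 -1.576 -0.869
vertex 2.053 -2.039 -2.855
endloop
endfacet
facet normal 0.980 0.024 0.196
outer loop
vertex 1.666 -0.592 -1.094
vertex 1.645 -1.576 -0.869
vertex 2.074 -1.054 -3.08
endloop
endfacet

endsolid


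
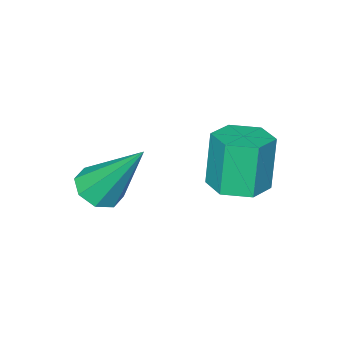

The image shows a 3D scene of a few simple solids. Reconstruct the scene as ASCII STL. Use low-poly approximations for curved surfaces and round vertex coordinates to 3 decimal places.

solid 
facet normal 0.191 0.098 -0.977
outer loop
vertex -0.603 -1.343 -4.274
vertex -1.089 -0.787 -4.313
vertex -0.379 -0.647 -4.16
endloop
endfacet
facet normal 0.934 -0.325 0.149
outer loop
vertex -0.603 -1.343 -4.274
vertex -0.379 -0.647 -4.16
vertex -0.884 -1.489 -2.829
endloop
endfacet
facet normal 0.934 -0.325 0.149
outer loop
vertex -0.884 -1.489 -2.829
vertex -0.379 -0.647 -4.16
vertex -0.66 -0.793 -2.715
endloop
endfacet
facet normal -0.189 -0.099 0.977
outer loop
vertex -0.884 -1.489 -2.829
vertex -0.66 -0.793 -2.715
vertex -1.371 -0.933 -2.867
endloop
endfacet
facet normal 0.191 0.098 -0.977
outer loop
vertex -0.379 -0.647 -4.16
vertex -1.089 -0.787 -4.313
vertex -0.865 -0.091 -4.199
endloop
endfacet
facet normal 0.729 0.652 0.208
outer loop
vertex -0.379 -0.647 -4.16
vertex -0.865 -0.091 -4.199
vertex -0.66 -0.793 -2.715
endloop
endfacet
facet normal 0.729 0.652 0.208
outer loop
vertex -0.66 -0.793 -2.715
vertex -0.865 -0.091 -4.199
vertex -1.147 -0.237 -2.753
endloop
endfacet
facet normal -0.189 -0.099 0.977
outer loop
vertex -0.66 -0.793 -2.715
vertex -1.147 -0.237 -2.753
vertex -1.371 -0.933 -2.867
endloop
endfacet
facet normal 0.189 0.099 -0.977
outer loop
vertex -0.865 -0.091 -4.199
vertex -1.089 -0.787 -4.313
vertex -1.576 -0.231 -4.351
endloop
endfacet
facet normal -0.205 0.977 0.059
outer loop
vertex -0.865 -0.091 -4.199
vertex -1.576 -0.231 -4.351
vertex -1.147 -0.237 -2.753
endloop
endfacet
facet normal -0.205 0.977 0.059
outer loop
vertex -1.147 -0.237 -2.753
vertex -1.576 -0.231 -4.351
vertex -1.857 -0.377 -2.906
endloop
endfacet
facet normal -0.191 -0.098 0.977
outer loop
vertex -1.147 -0.237 -2.753
vertex -1.857 -0.377 -2.906
vertex -1.371 -0.933 -2.867
endloop
endfacet
facet normal 0.189 0.099 -0.977
outer loop
vertex -1.576 -0.231 -4.351
vertex -1.089 -0.787 -4.313
vertex -1.8 -0.927 -4.465
endloop
endfacet
facet normal -0.934 0.325 -0.149
outer loop
vertex -1.576 -0.231 -4.351
vertex -1.8 -0.927 -4.465
vertex -1.857 -0.377 -2.906
endloop
endfacet
facet normal -0.934 0.325 -0.149
outer loop
vertex -1.857 -0.377 -2.906
vertex -1.8 -0.927 -4.465
vertex -2.081 -1.073 -3.02
endloop
endfacet
facet normal -0.191 -0.098 0.977
outer loop
vertex -1.857 -0.377 -2.906
vertex -2.081 -1.073 -3.02
vertex -1.371 -0.933 -2.867
endloop
endfacet
facet normal 0.189 0.099 -0.977
outer loop
vertex -1.8 -0.927 -4.465
vertex -1.089 -0.787 -4.313
vertex -1.313 -1.483 -4.427
endloop
endfacet
facet normal -0.729 -0.653 -0.208
outer loop
vertex -1.8 -0.927 -4.465
vertex -1.313 -1.483 -4.427
vertex -2.081 -1.073 -3.02
endloop
endfacet
facet normal -0.729 -0.652 -0.208
outer loop
vertex -2.081 -1.073 -3.02
vertex -1.313 -1.483 -4.427
vertex -1.595 -1.629 -2.981
endloop
endfacet
facet normal -0.191 -0.098 0.977
outer loop
vertex -2.081 -1.073 -3.02
vertex -1.595 -1.629 -2.981
vertex -1.371 -0.933 -2.867
endloop
endfacet
facet normal 0.191 0.098 -0.977
outer loop
vertex -1.313 -1.483 -4.427
vertex -1.089 -0.787 -4.313
vertex -0.603 -1.343 -4.274
endloop
endfacet
facet normal 0.205 -0.977 -0.059
outer loop
vertex -1.313 -1.483 -4.427
vertex -0.603 -1.343 -4.274
vertex -1.595 -1.629 -2.981
endloop
endfacet
facet normal 0.205 -0.977 -0.059
outer loop
vertex -1.595 -1.629 -2.981
vertex -0.603 -1.343 -4.274
vertex -0.884 -1.489 -2.829
endloop
endfacet
facet normal -0.189 -0.099 0.977
outer loop
vertex -1.595 -1.629 -2.981
vertex -0.884 -1.489 -2.829
vertex -1.371 -0.933 -2.867
endloop
endfacet
facet normal 0.189 -0.539 -0.821
outer loop
vertex 1.279 -3.676 -4.501
vertex 0.854 -3.315 -4.836
vertex 1.491 -3.279 -4.713
endloop
endfacet
facet normal 0.797 -0.108 0.594
outer loop
vertex 1.279 -3.676 -4.501
vertex 1.491 -3.279 -4.713
vertex 0.466 -2.205 -3.144
endloop
endfacet
facet normal 0.189 -0.539 -0.821
outer loop
vertex 1.491 -3.279 -4.713
vertex 0.854 -3.315 -4.836
vertex 1.33 -2.903 -4.997
endloop
endfacet
facet normal 0.838 0.509 0.199
outer loop
vertex 1.491 -3.279 -4.713
vertex 1.33 -2.903 -4.997
vertex 0.466 -2.205 -3.144
endloop
endfacet
facet normal 0.189 -0.539 -0.821
outer loop
vertex 1.33 -2.903 -4.997
vertex 0.854 -3.315 -4.836
vertex 0.89 -2.769 -5.186
endloop
endfacet
facet normal 0.356 0.917 -0.179
outer loop
vertex 1.33 -2.903 -4.997
vertex 0.89 -2.769 -5.186
vertex 0.466 -2.205 -3.144
endloop
endfacet
facet normal 0.188 -0.539 -0.821
outer loop
vertex 0.89 -2.769 -5.186
vertex 0.854 -3.315 -4.836
vertex 0.428 -2.955 -5.17
endloop
endfacet
facet normal -0.364 0.876 -0.317
outer loop
vertex 0.89 -2.769 -5.186
vertex 0.428 -2.955 -5.17
vertex 0.466 -2.205 -3.144
endloop
endfacet
facet normal 0.188 -0.539 -0.821
outer loop
vertex 0.428 -2.955 -5.17
vertex 0.854 -3.315 -4.836
vertex 0.216 -3.352 -4.958
endloop
endfacet
facet normal -0.902 0.410 -0.135
outer loop
vertex 0.428 -2.955 -5.17
vertex 0.216 -3.352 -4.958
vertex 0.466 -2.205 -3.144
endloop
endfacet
facet normal 0.188 -0.540 -0.820
outer loop
vertex 0.216 -3.352 -4.958
vertex 0.854 -3.315 -4.836
vertex 0.378 -3.727 -4.674
endloop
endfacet
facet normal -0.942 -0.209 0.262
outer loop
vertex 0.216 -3.352 -4.958
vertex 0.378 -3.727 -4.674
vertex 0.466 -2.205 -3.144
endloop
endfacet
facet normal 0.187 -0.539 -0.821
outer loop
vertex 0.378 -3.727 -4.674
vertex 0.854 -3.315 -4.836
vertex 0.818 -3.862 -4.485
endloop
endfacet
facet normal -0.463 -0.615 0.638
outer loop
vertex 0.378 -3.727 -4.674
vertex 0.818 -3.862 -4.485
vertex 0.466 -2.205 -3.144
endloop
endfacet
facet normal 0.189 -0.539 -0.821
outer loop
vertex 0.818 -3.862 -4.485
vertex 0.854 -3.315 -4.836
vertex 1.279 -3.676 -4.501
endloop
endfacet
facet normal 0.259 -0.574 0.777
outer loop
vertex 0.818 -3.862 -4.485
vertex 1.279 -3.676 -4.501
vertex 0.466 -2.205 -3.144
endloop
endfacet

endsolid
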